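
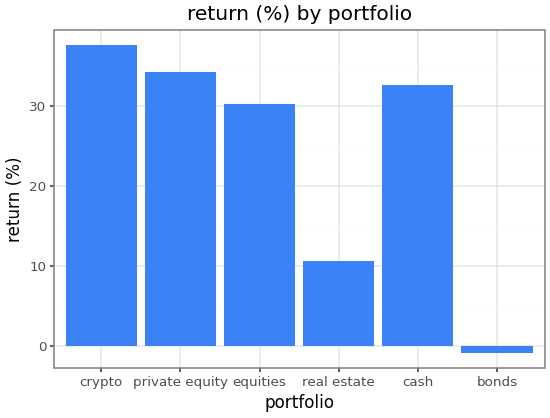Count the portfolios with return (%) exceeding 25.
4

Above 25: crypto, private equity, equities, cash.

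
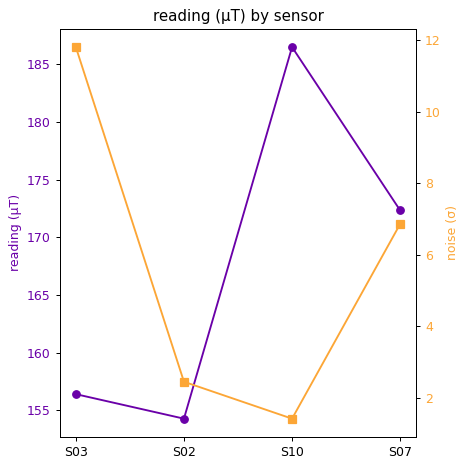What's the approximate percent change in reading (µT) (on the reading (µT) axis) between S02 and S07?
S02 ≈ 155, S07 ≈ 170; (170 − 155) / 155 ≈ +9.7%.

≈ +9.7%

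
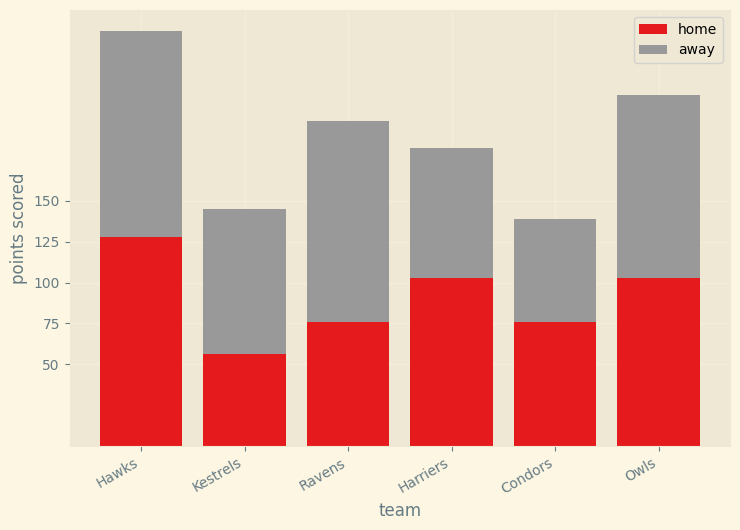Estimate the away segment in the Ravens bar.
away top ≈ 200, bottom ≈ 75; segment ≈ 125.

≈ 125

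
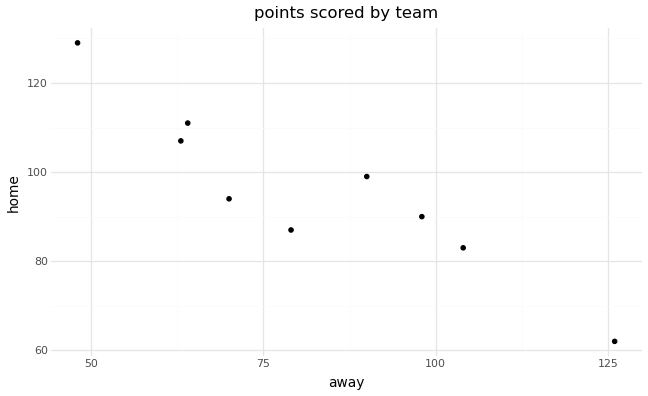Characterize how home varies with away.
Points are negatively correlated; strong (|r| ≈ 0.9).

negative, strong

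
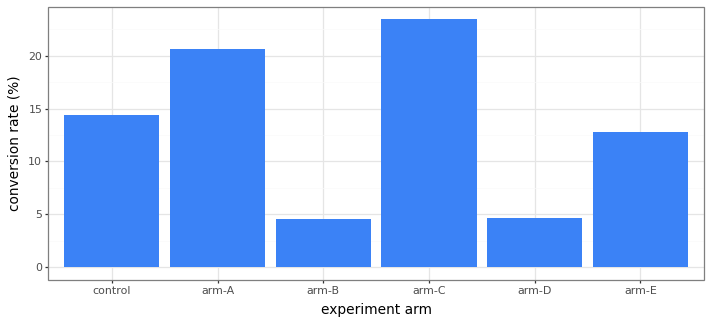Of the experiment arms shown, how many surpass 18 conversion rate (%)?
2

Above 18: arm-A, arm-C.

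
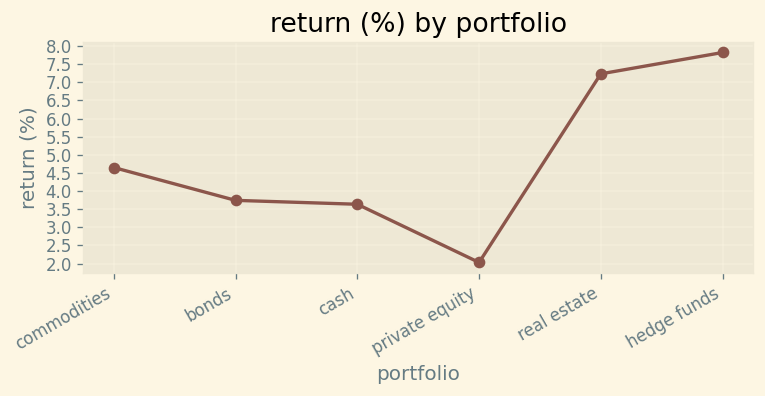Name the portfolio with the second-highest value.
real estate

Top 3: hedge funds ≈ 8.0, real estate ≈ 7.0, commodities ≈ 4.5.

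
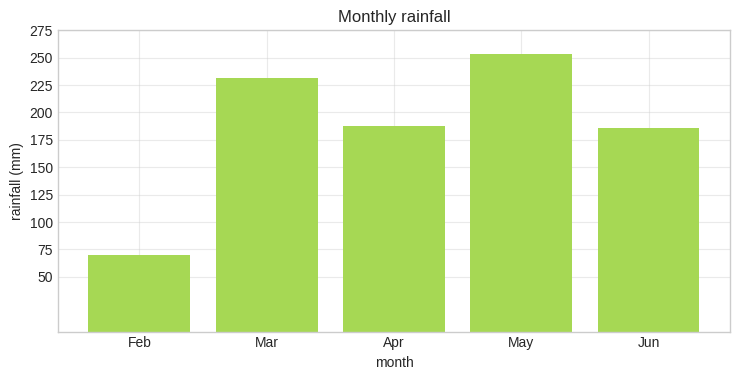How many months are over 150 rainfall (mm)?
Above 150: Mar, Apr, May, Jun.

4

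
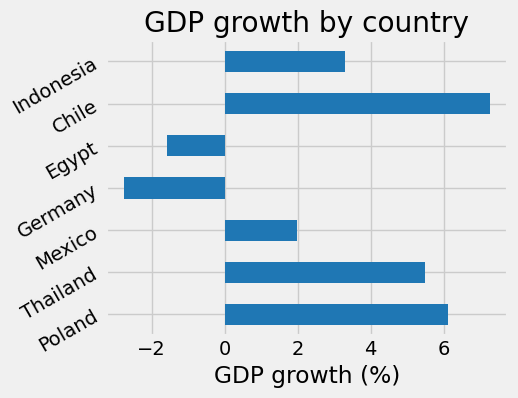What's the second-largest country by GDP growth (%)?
Top 3: Chile ≈ 7, Poland ≈ 6, Thailand ≈ 5.

Poland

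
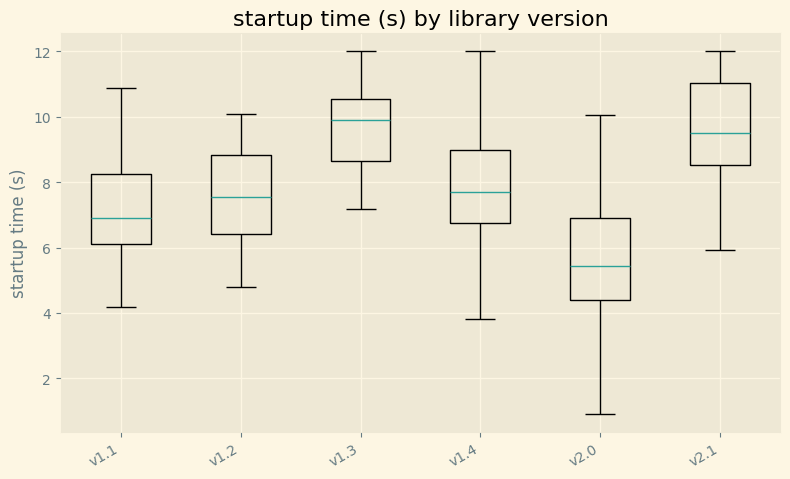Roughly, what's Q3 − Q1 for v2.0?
≈ 2.5

Q3 ≈ 7.0, Q1 ≈ 4.5; IQR ≈ 2.5.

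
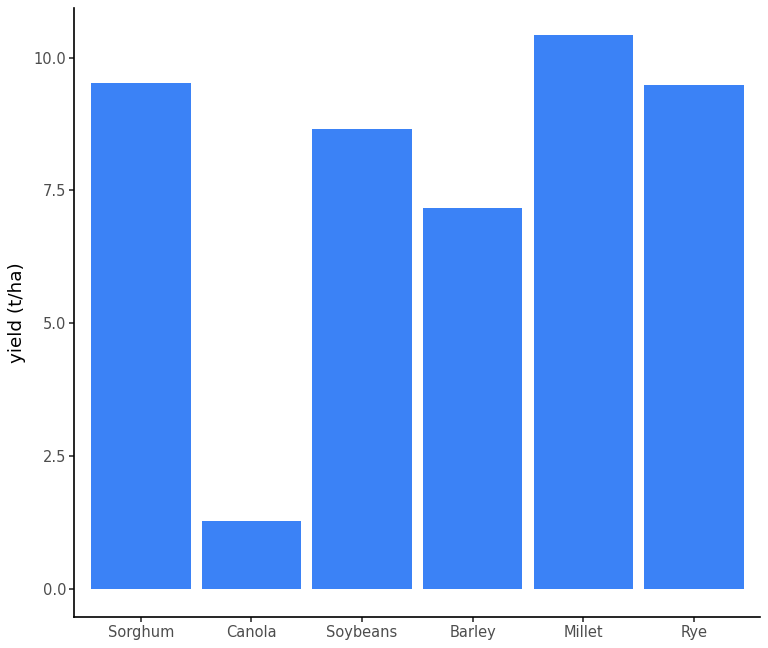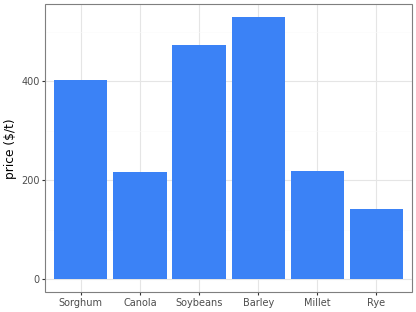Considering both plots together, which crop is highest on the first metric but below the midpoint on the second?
Millet

Chart 2 median price ($/t) ≈ 300; below-median crops: Canola, Millet, Rye. Among those, Millet has the highest yield (t/ha) (≈ 10).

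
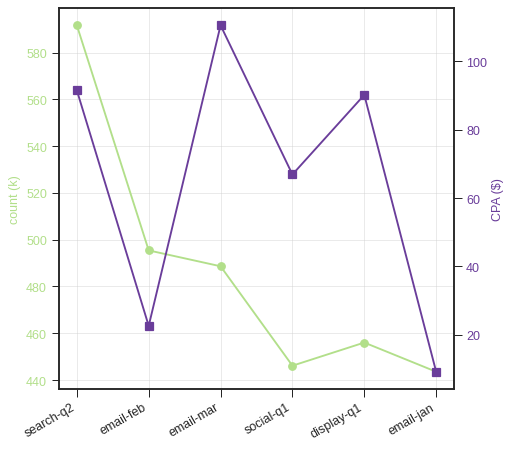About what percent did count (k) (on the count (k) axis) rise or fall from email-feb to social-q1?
≈ -12%

email-feb ≈ 500, social-q1 ≈ 440; (440 − 500) / 500 ≈ -12%.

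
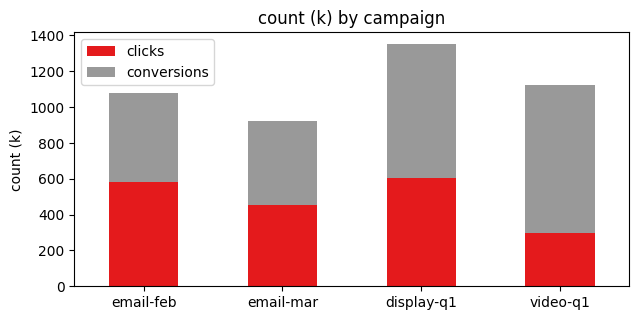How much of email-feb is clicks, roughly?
≈ 600

clicks top ≈ 600, bottom ≈ 0; segment ≈ 600.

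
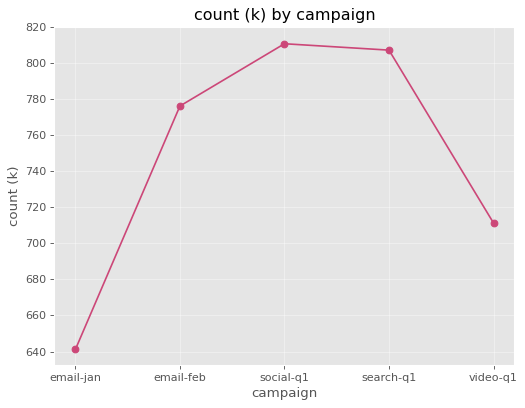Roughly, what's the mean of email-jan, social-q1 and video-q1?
≈ 727

(640 + 820 + 720) / 3 ≈ 727.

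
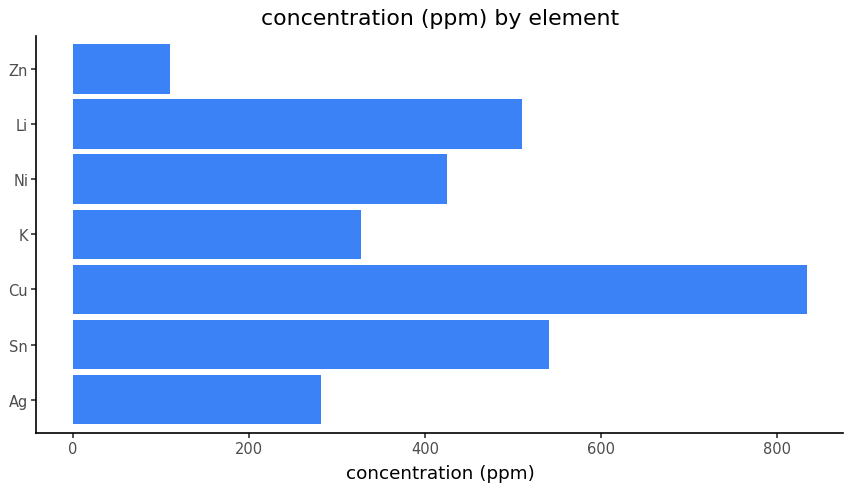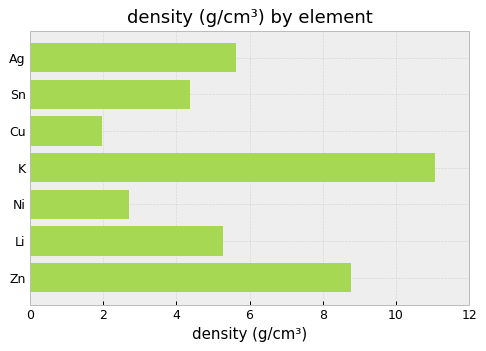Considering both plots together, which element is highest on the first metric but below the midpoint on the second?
Cu

Chart 2 median density (g/cm³) ≈ 6; below-median elements: Sn, Cu, Ni. Among those, Cu has the highest concentration (ppm) (≈ 800).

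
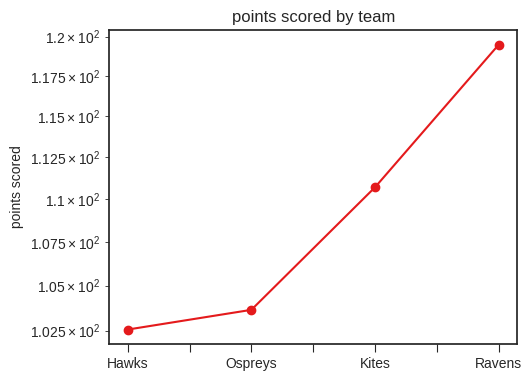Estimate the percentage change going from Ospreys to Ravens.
Ospreys ≈ 104, Ravens ≈ 120; (120 − 104) / 104 ≈ +15.4%.

≈ +15.4%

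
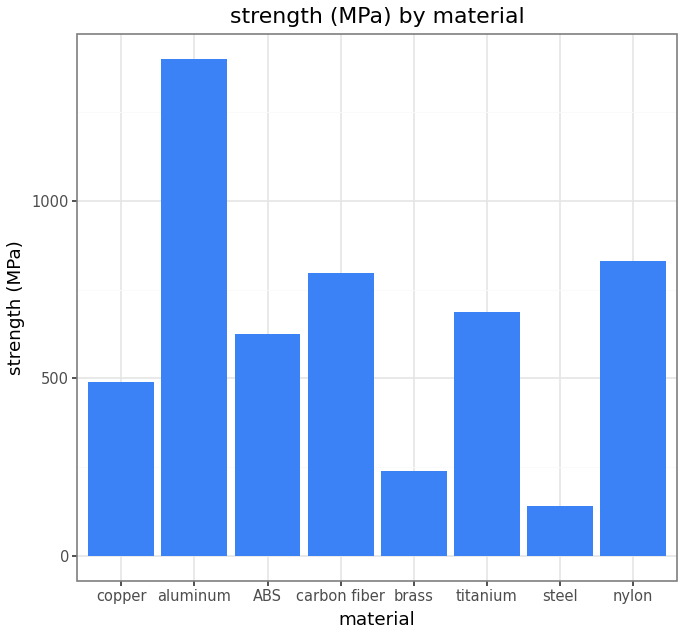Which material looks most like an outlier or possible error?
aluminum

aluminum ≈ 1400; the rest sit between ≈ 200 and ≈ 800.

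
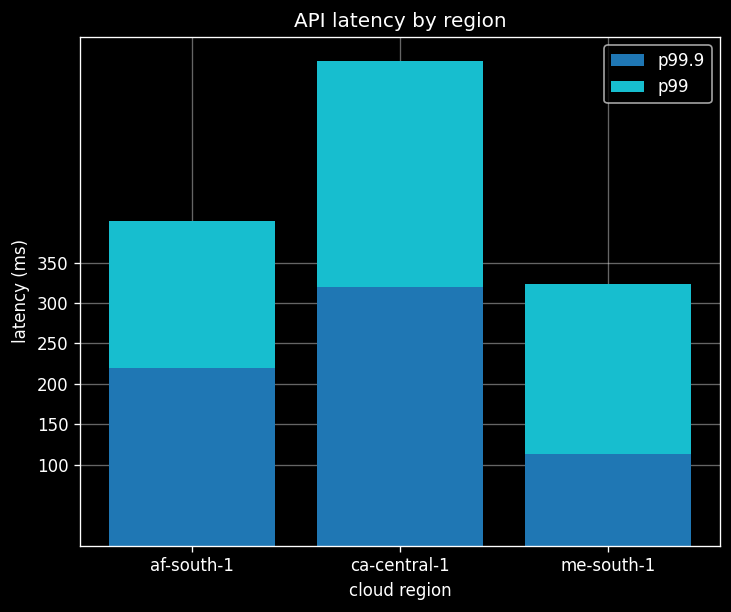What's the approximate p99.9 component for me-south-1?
≈ 100

p99.9 top ≈ 100, bottom ≈ 0; segment ≈ 100.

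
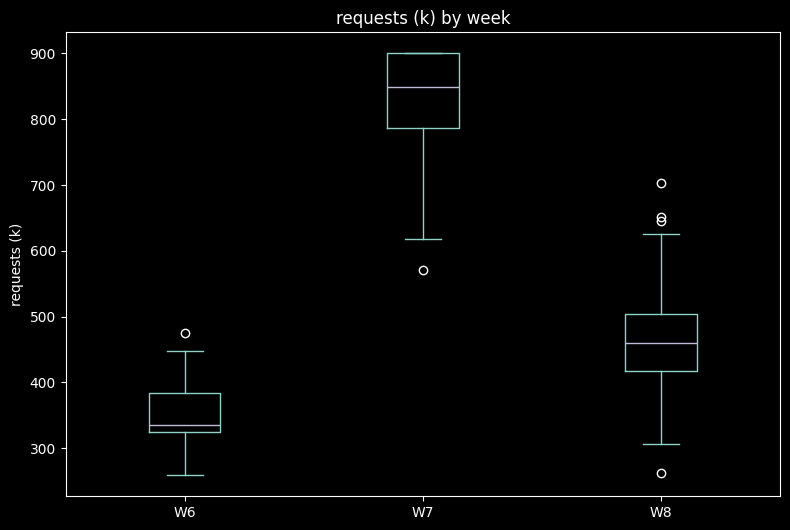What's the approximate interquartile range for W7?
Q3 ≈ 900, Q1 ≈ 800; IQR ≈ 100.

≈ 100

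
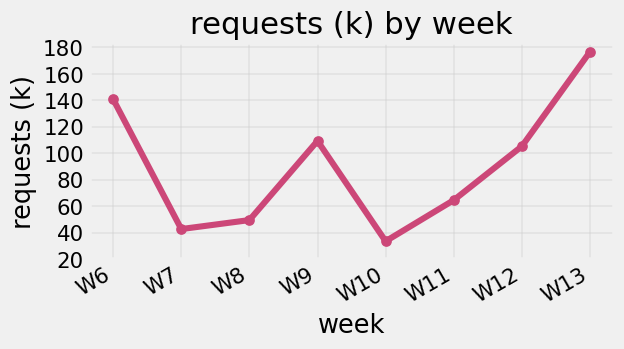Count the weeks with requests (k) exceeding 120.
Above 120: W6, W13.

2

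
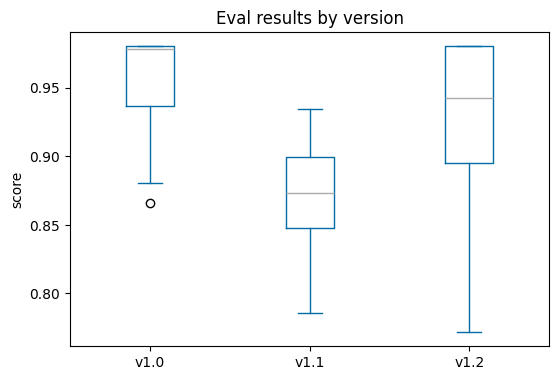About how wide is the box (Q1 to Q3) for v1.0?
Q3 ≈ 0.98, Q1 ≈ 0.94; IQR ≈ 0.04.

≈ 0.04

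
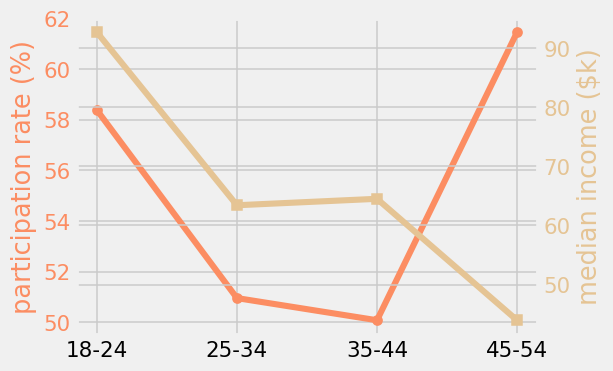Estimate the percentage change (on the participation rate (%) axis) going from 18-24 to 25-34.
≈ -12.1%

18-24 ≈ 58, 25-34 ≈ 51; (51 − 58) / 58 ≈ -12.1%.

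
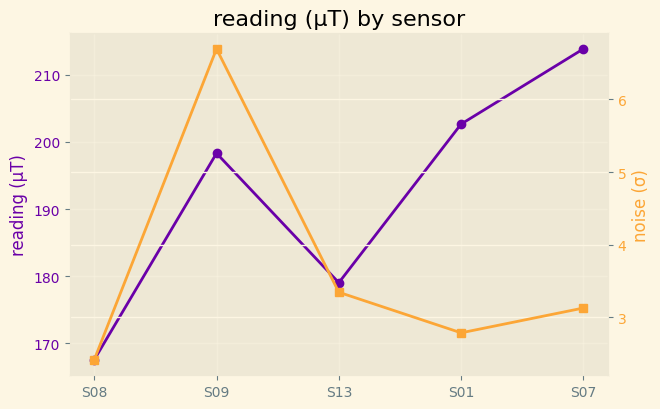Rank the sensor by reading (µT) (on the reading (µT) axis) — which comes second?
S01

Top 3 (on the reading (µT) axis): S07 ≈ 215, S01 ≈ 205, S09 ≈ 200.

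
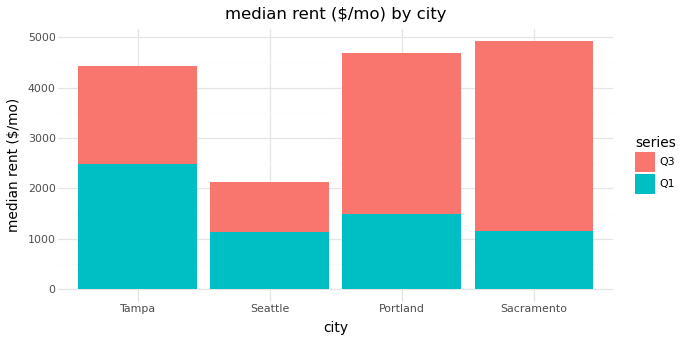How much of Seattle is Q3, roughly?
Q3 top ≈ 2000, bottom ≈ 1000; segment ≈ 1000.

≈ 1000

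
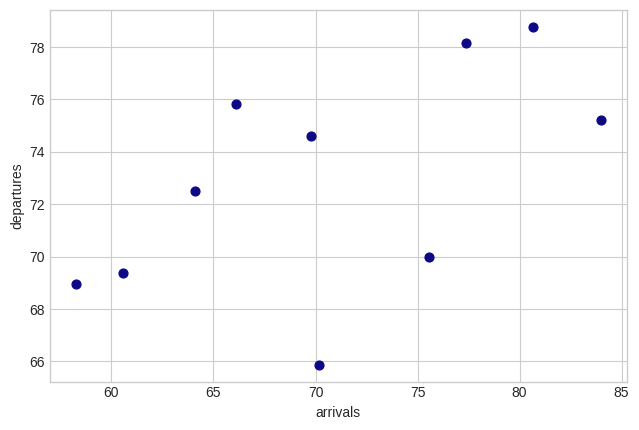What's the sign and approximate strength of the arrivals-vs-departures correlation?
positive, moderate

Points are positively correlated; moderate (|r| ≈ 0.6).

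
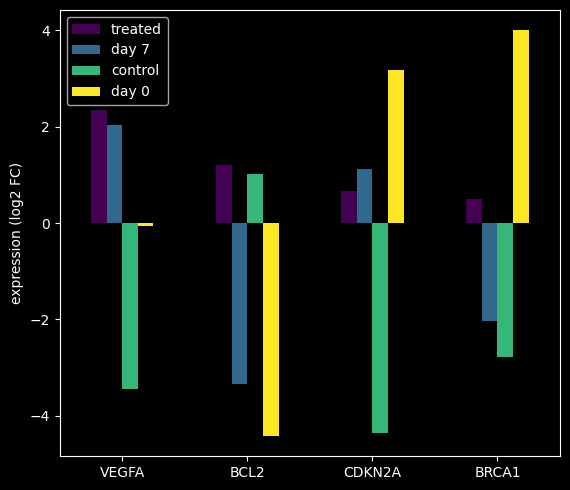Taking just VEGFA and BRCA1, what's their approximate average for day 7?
≈ 0

(2 + -2) / 2 ≈ 0.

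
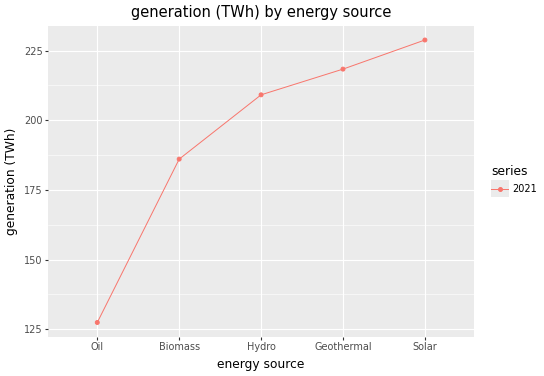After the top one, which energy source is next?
Geothermal

Top 3: Solar ≈ 230, Geothermal ≈ 220, Hydro ≈ 210.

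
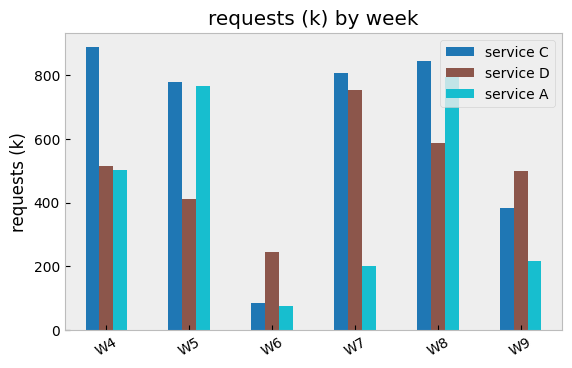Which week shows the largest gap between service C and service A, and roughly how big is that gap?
W7: service C ≈ 800, service A ≈ 200 → gap ≈ 600. Next-largest (W4) is only ≈ 400.

W7, ≈ 600 k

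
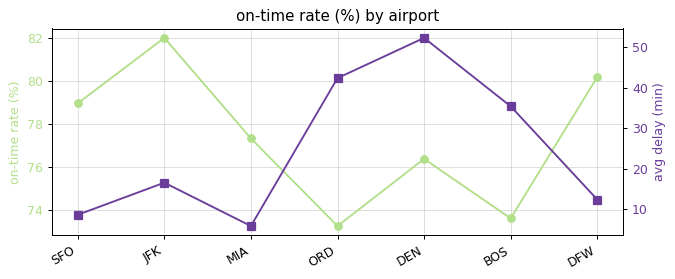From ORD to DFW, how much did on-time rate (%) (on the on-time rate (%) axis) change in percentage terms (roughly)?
ORD ≈ 73, DFW ≈ 80; (80 − 73) / 73 ≈ +9.6%.

≈ +9.6%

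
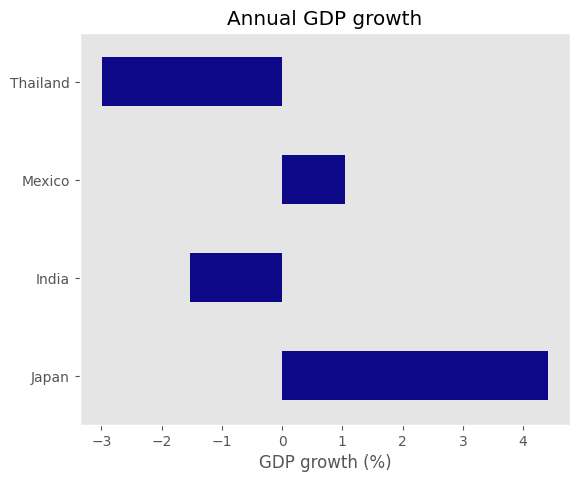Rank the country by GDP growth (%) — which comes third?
India

Top 4: Japan ≈ 4, Mexico ≈ 1, India ≈ -2, Thailand ≈ -3.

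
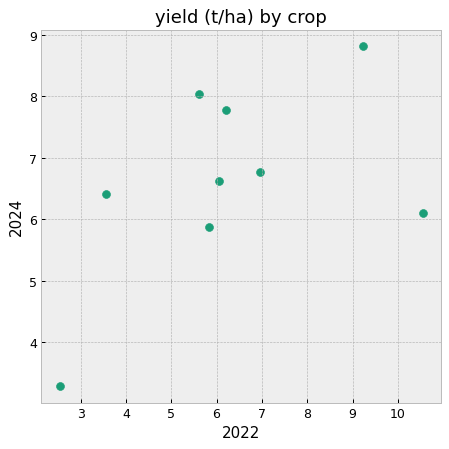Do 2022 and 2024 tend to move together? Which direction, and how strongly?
positive, moderate

Points are positively correlated; moderate (|r| ≈ 0.5).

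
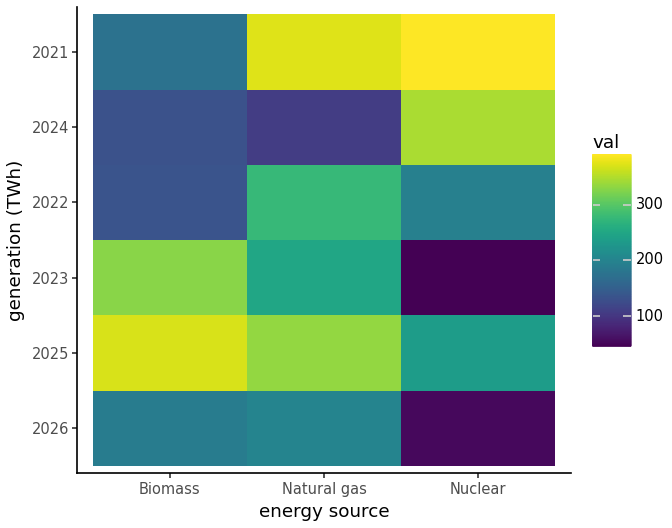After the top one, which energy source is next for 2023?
Top 3 for 2023: Biomass ≈ 350, Natural gas ≈ 250, Nuclear ≈ 50.

Natural gas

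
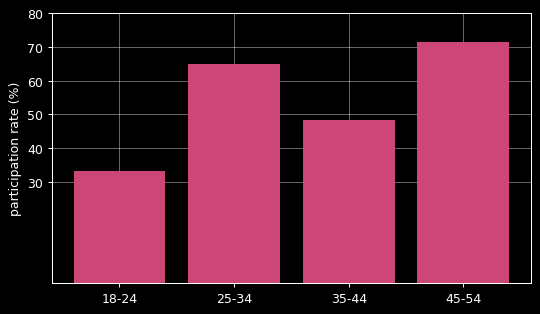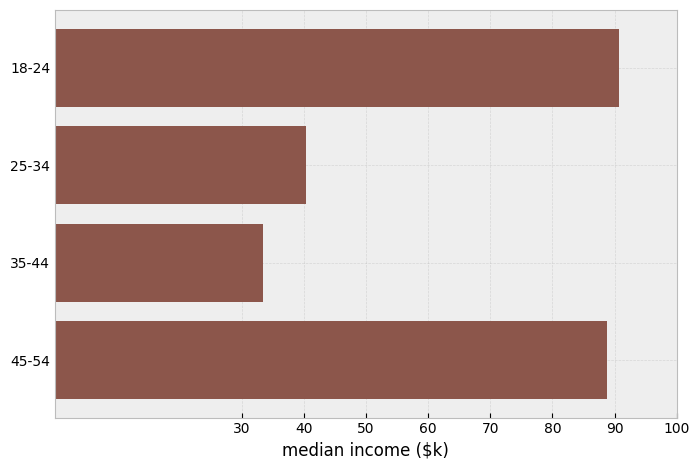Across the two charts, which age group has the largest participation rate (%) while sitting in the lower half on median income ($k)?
25-34

Chart 2 median median income ($k) ≈ 60; below-median age groups: 25-34, 35-44. Among those, 25-34 has the highest participation rate (%) (≈ 60).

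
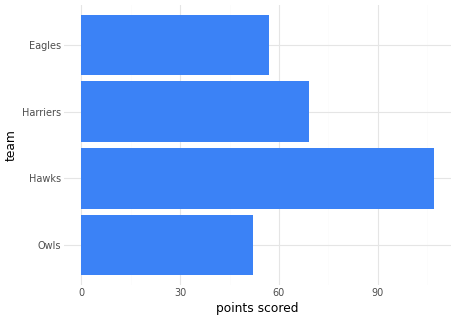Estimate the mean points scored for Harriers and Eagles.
≈ 65

(70 + 60) / 2 ≈ 65.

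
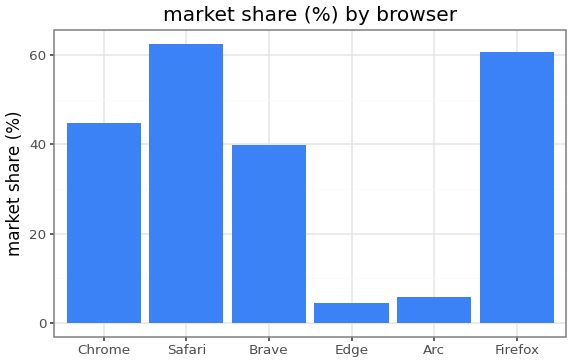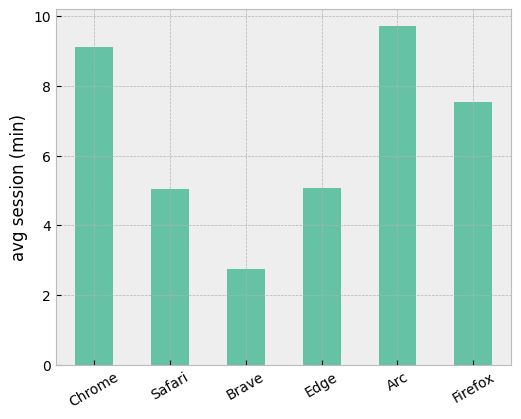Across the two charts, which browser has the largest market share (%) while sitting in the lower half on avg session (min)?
Safari

Chart 2 median avg session (min) ≈ 6; below-median browsers: Safari, Brave, Edge. Among those, Safari has the highest market share (%) (≈ 60).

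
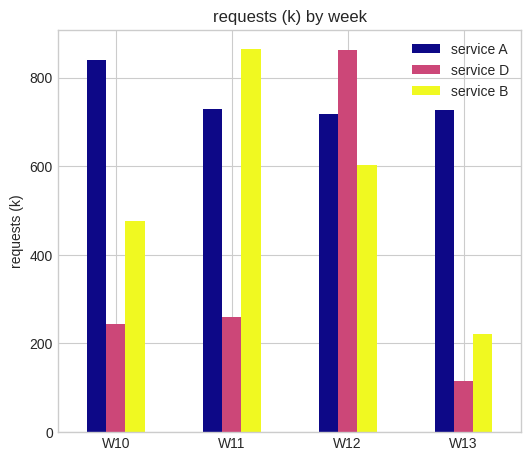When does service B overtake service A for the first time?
W10: service B ≈ 500 vs service A ≈ 800 (not yet); W11: service B ≈ 900 vs service A ≈ 700 (first crossover).

W11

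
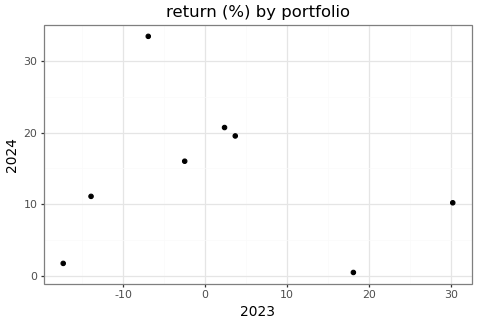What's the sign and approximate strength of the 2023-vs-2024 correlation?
no clear correlation

Points are roughly uncorrelated; weak (|r| ≈ 0.2).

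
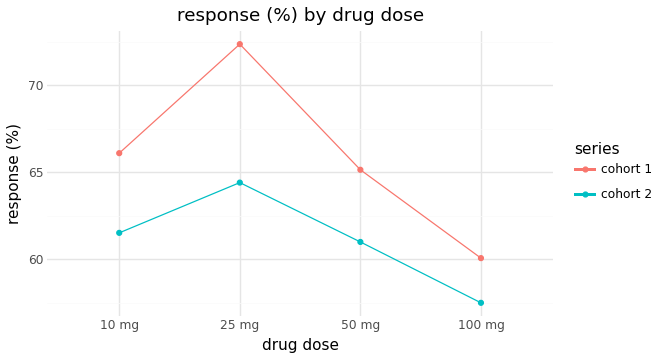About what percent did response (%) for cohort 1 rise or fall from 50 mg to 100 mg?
50 mg ≈ 66, 100 mg ≈ 60; (60 − 66) / 66 ≈ -9.1%.

≈ -9.1%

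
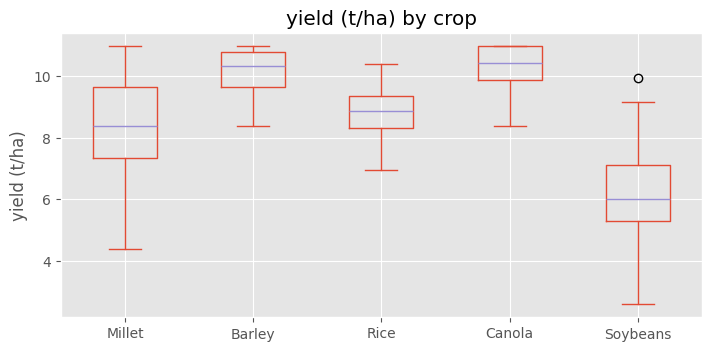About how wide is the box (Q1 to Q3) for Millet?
Q3 ≈ 9.5, Q1 ≈ 7.5; IQR ≈ 2.0.

≈ 2.0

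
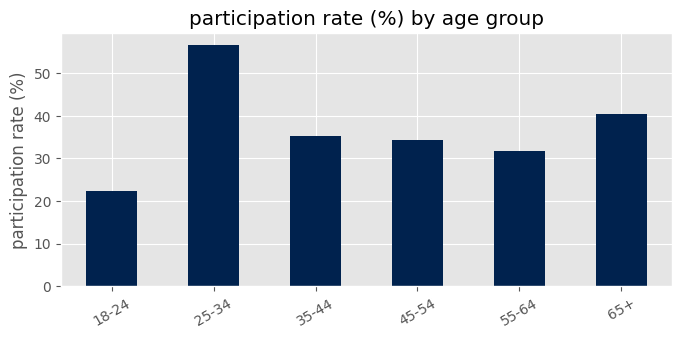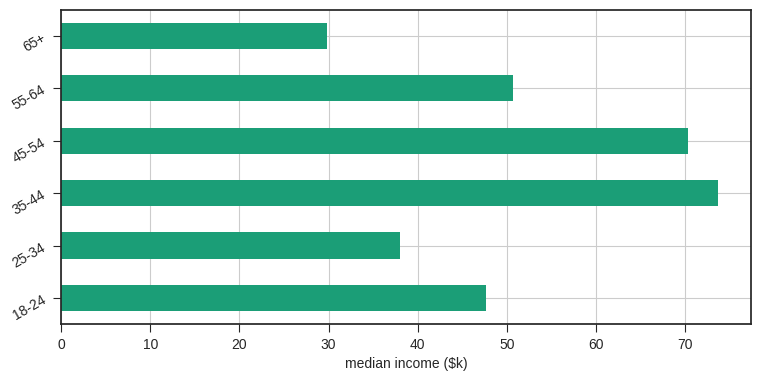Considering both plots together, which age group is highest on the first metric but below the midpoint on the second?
25-34

Chart 2 median median income ($k) ≈ 50; below-median age groups: 18-24, 25-34, 65+. Among those, 25-34 has the highest participation rate (%) (≈ 60).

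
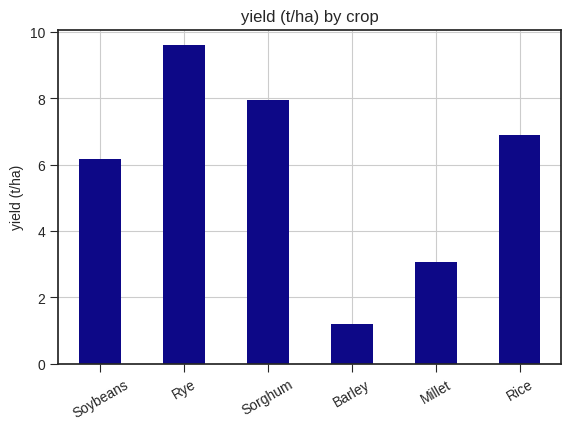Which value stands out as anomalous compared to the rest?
Barley

Barley ≈ 1; the rest sit between ≈ 3 and ≈ 10.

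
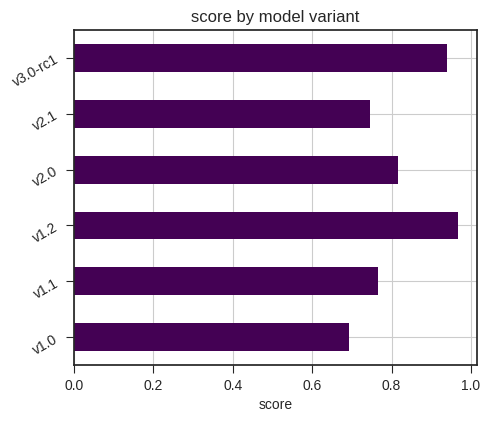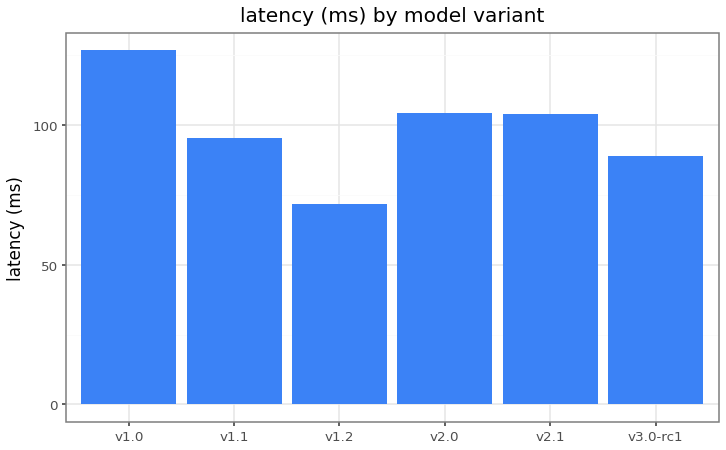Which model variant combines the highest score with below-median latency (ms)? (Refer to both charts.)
v1.2

Chart 2 median latency (ms) ≈ 100; below-median model variants: v1.1, v1.2, v3.0-rc1. Among those, v1.2 has the highest score (≈ 1).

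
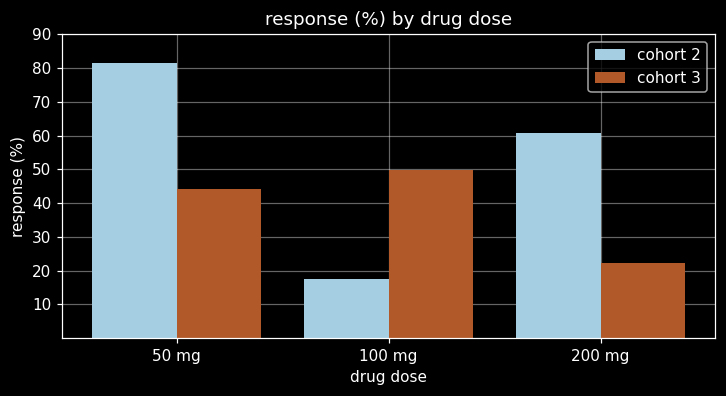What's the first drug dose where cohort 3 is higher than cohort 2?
100 mg

50 mg: cohort 3 ≈ 40 vs cohort 2 ≈ 80 (not yet); 100 mg: cohort 3 ≈ 50 vs cohort 2 ≈ 20 (first crossover).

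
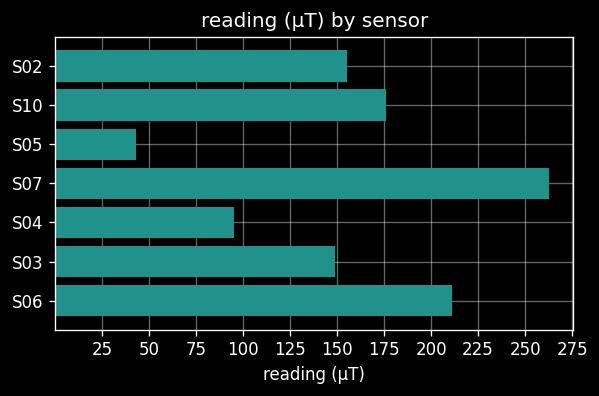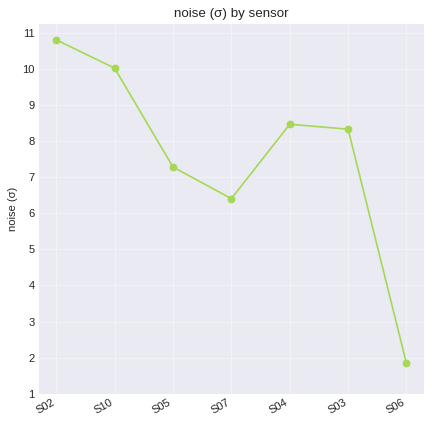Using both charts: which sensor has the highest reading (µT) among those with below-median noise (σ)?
S07

Chart 2 median noise (σ) ≈ 8; below-median sensors: S05, S07, S06. Among those, S07 has the highest reading (µT) (≈ 275).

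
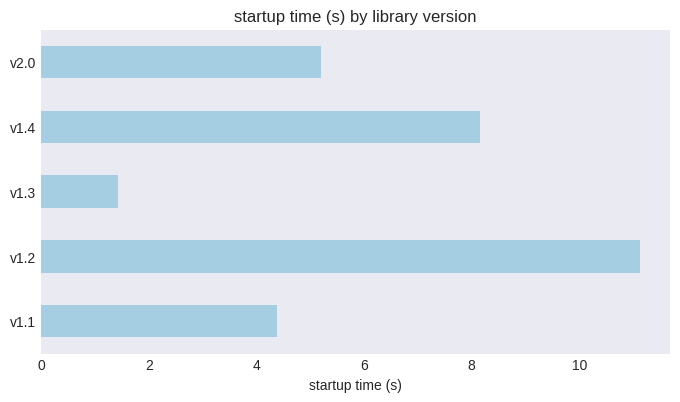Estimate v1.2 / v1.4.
≈ 1.38×

v1.2 ≈ 11, v1.4 ≈ 8; 11/8 ≈ 1.38.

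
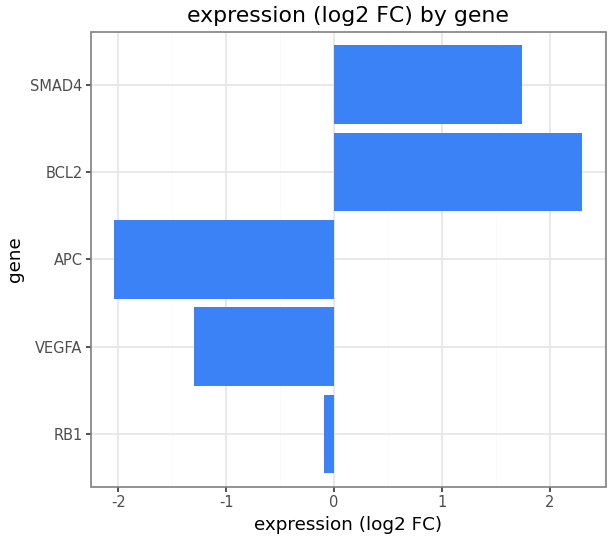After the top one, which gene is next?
Top 3: BCL2 ≈ 2.5, SMAD4 ≈ 1.5, RB1 ≈ 0.0.

SMAD4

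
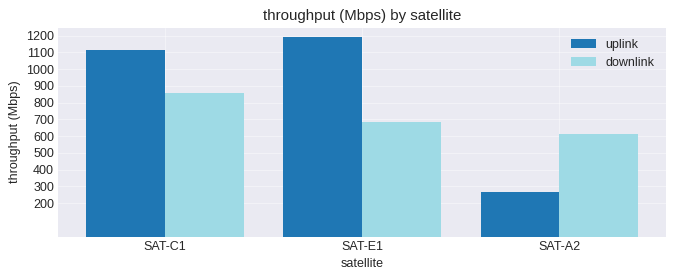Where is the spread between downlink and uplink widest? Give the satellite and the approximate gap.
SAT-E1: downlink ≈ 700, uplink ≈ 1200 → gap ≈ 500. Next-largest (SAT-A2) is only ≈ 300.

SAT-E1, ≈ 500 Mbps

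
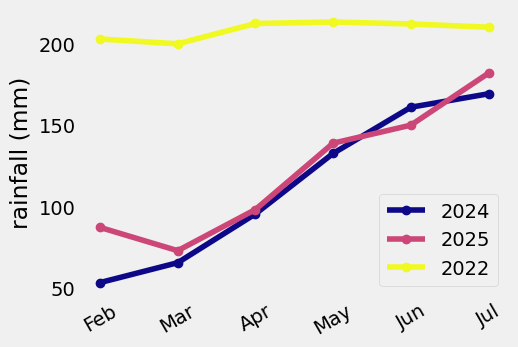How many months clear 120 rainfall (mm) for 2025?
3

Above 120: May, Jun, Jul.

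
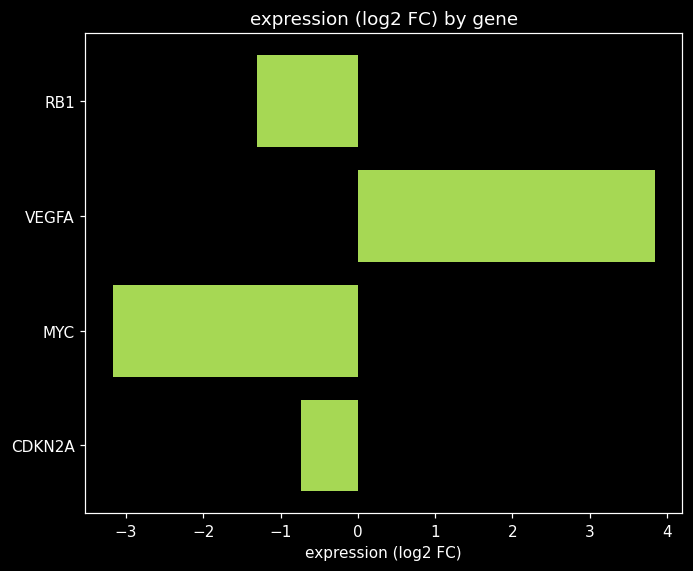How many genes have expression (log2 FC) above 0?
Above 0: VEGFA.

1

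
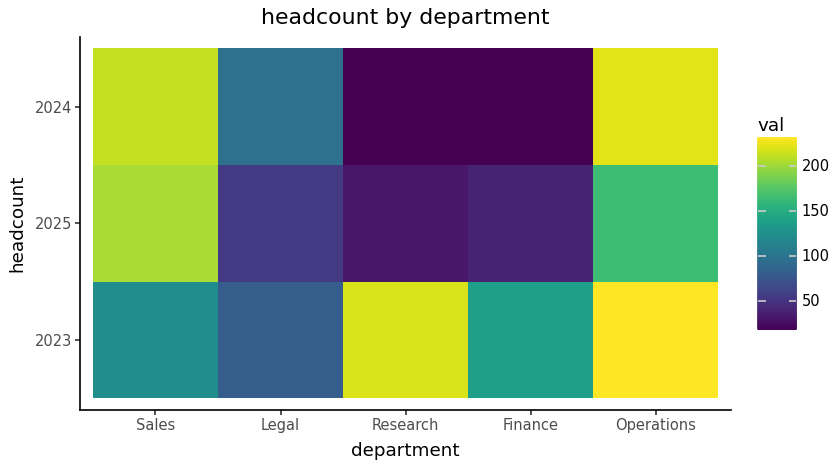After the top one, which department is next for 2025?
Top 3 for 2025: Sales ≈ 200, Operations ≈ 160, Legal ≈ 60.

Operations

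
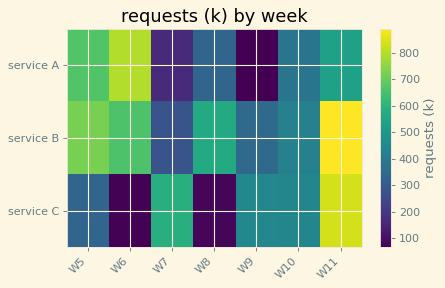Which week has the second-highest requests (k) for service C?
W7

Top 3 for service C: W11 ≈ 800, W7 ≈ 600, W9 ≈ 500.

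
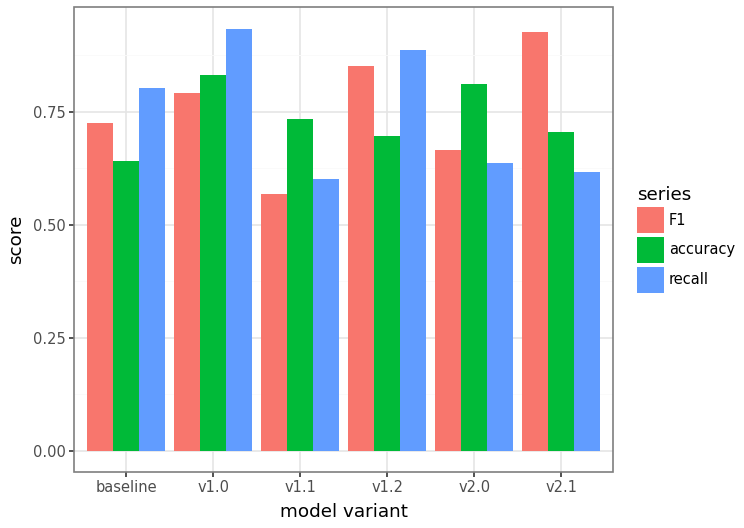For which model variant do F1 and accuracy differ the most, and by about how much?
v2.1: F1 ≈ 0.9, accuracy ≈ 0.7 → gap ≈ 0.2. Next-largest (v1.1) is only ≈ 0.1.

v2.1, ≈ 0.2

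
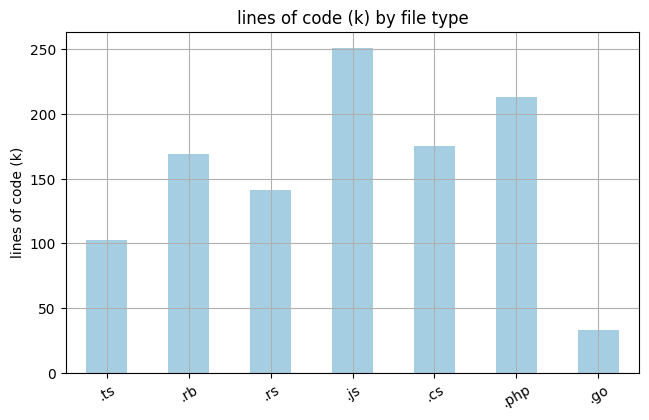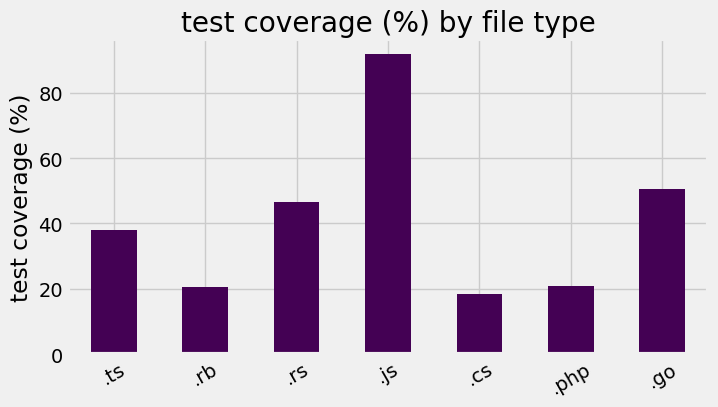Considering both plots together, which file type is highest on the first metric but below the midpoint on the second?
Chart 2 median test coverage (%) ≈ 40; below-median file types: .rb, .cs, .php. Among those, .php has the highest lines of code (k) (≈ 225).

.php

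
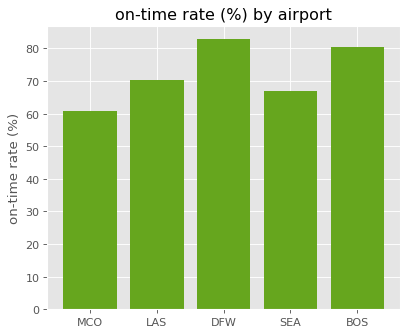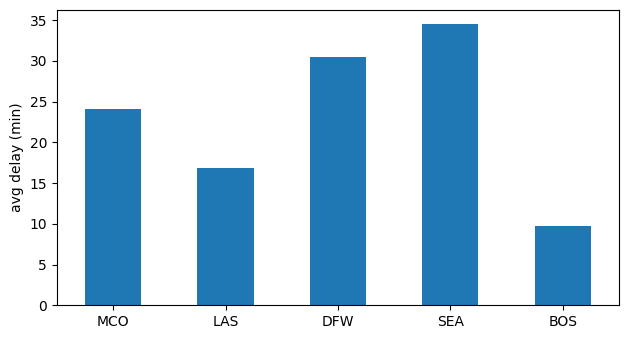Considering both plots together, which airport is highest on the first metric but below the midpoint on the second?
BOS

Chart 2 median avg delay (min) ≈ 25; below-median airports: LAS, BOS. Among those, BOS has the highest on-time rate (%) (≈ 80).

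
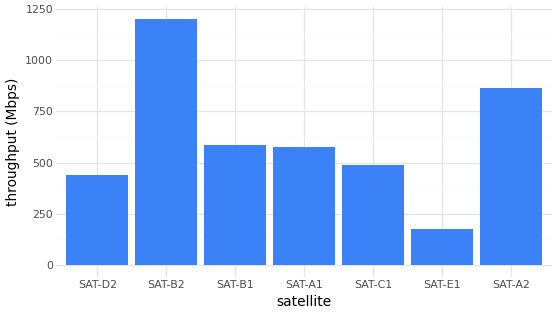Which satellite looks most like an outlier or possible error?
SAT-B2 ≈ 1200; the rest sit between ≈ 200 and ≈ 900.

SAT-B2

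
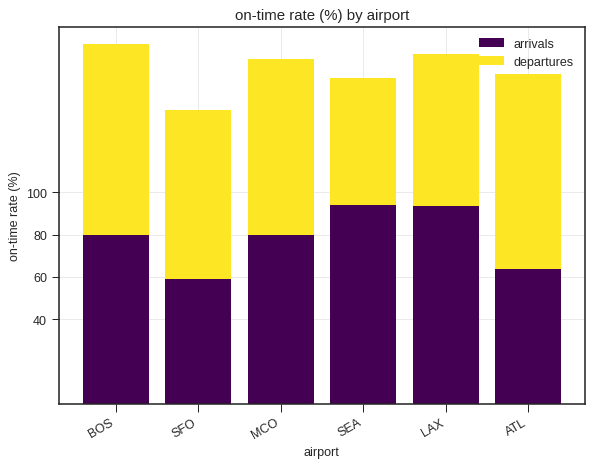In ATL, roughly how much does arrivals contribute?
arrivals top ≈ 60, bottom ≈ 0; segment ≈ 60.

≈ 60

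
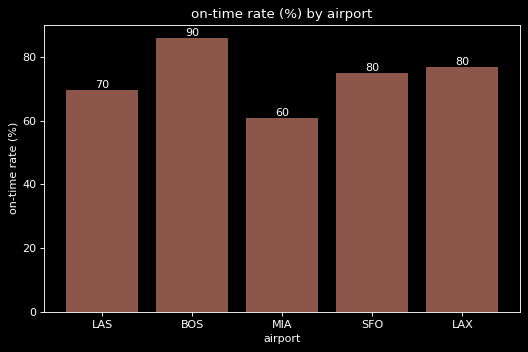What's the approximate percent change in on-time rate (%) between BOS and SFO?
BOS ≈ 90, SFO ≈ 80; (80 − 90) / 90 ≈ -11.1%.

≈ -11.1%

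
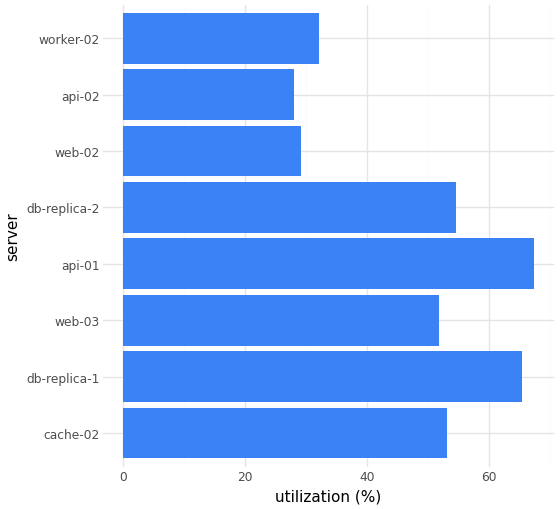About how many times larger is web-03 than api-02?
web-03 ≈ 50, api-02 ≈ 30; 50/30 ≈ 1.67.

≈ 1.67×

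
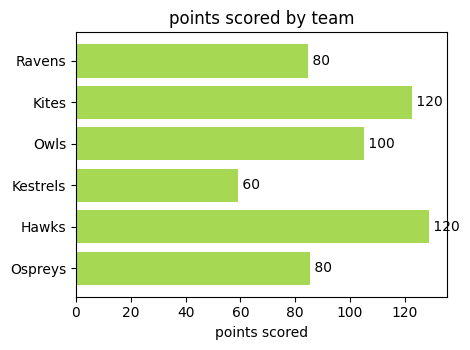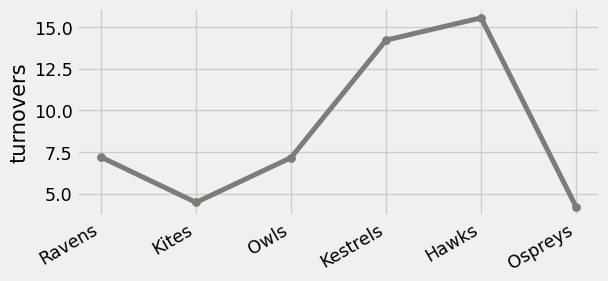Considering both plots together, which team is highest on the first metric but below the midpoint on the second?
Chart 2 median turnovers ≈ 8; below-median teams: Kites, Owls, Ospreys. Among those, Kites has the highest points scored (≈ 120).

Kites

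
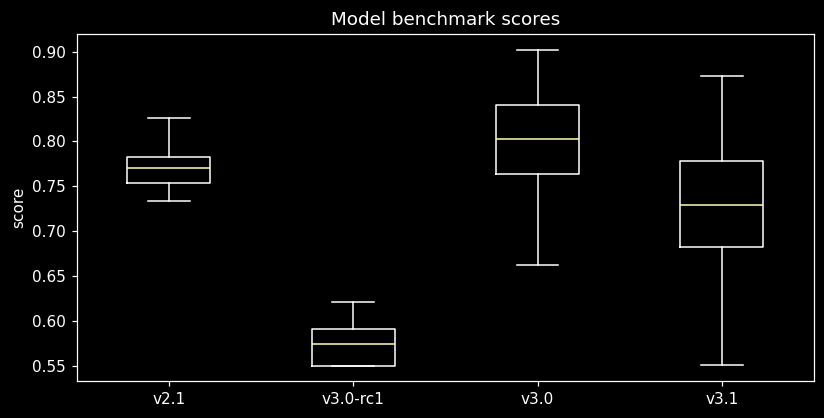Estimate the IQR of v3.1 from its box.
Q3 ≈ 0.78, Q1 ≈ 0.68; IQR ≈ 0.10.

≈ 0.10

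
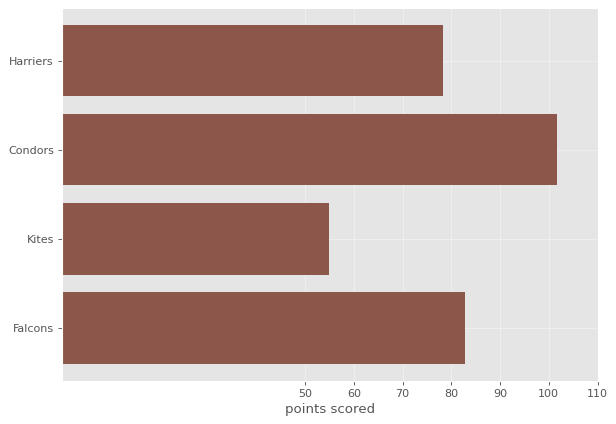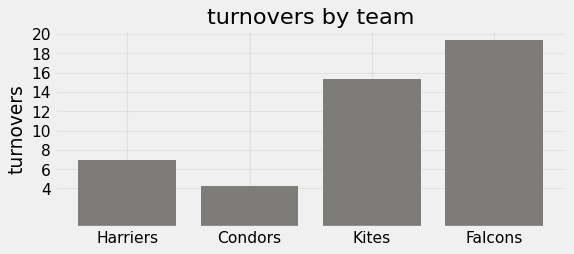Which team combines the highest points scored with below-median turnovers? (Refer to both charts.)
Condors

Chart 2 median turnovers ≈ 12; below-median teams: Harriers, Condors. Among those, Condors has the highest points scored (≈ 100).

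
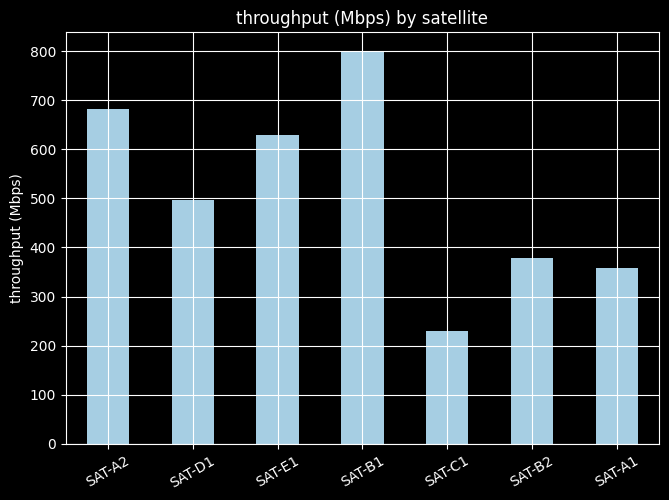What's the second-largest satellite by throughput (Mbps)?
Top 3: SAT-B1 ≈ 800, SAT-A2 ≈ 700, SAT-E1 ≈ 600.

SAT-A2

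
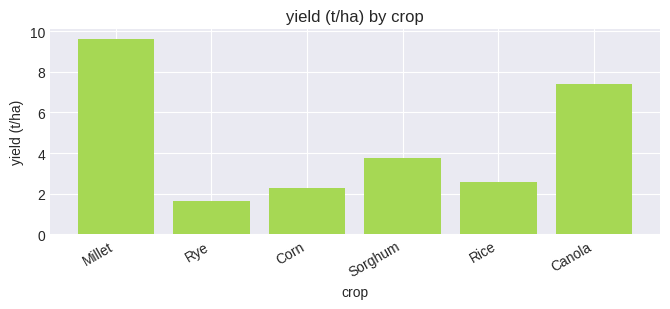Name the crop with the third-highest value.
Top 4: Millet ≈ 10, Canola ≈ 7, Sorghum ≈ 4, Rice ≈ 3.

Sorghum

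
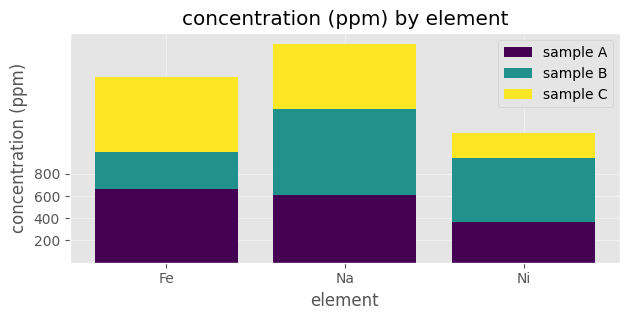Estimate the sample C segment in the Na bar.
sample C top ≈ 2000, bottom ≈ 1400; segment ≈ 600.

≈ 600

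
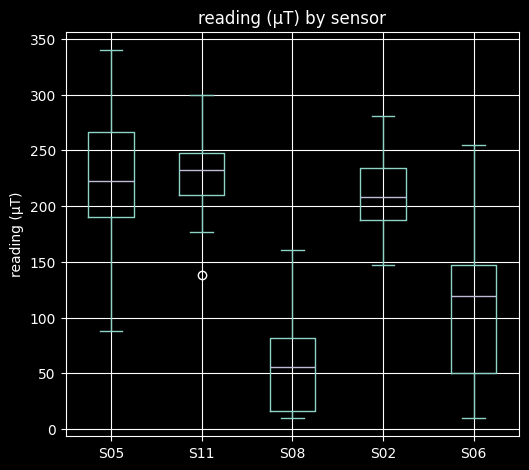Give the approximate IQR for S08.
Q3 ≈ 80, Q1 ≈ 20; IQR ≈ 60.

≈ 60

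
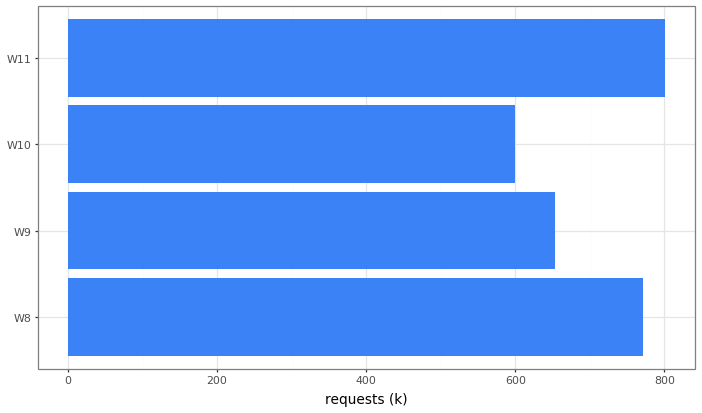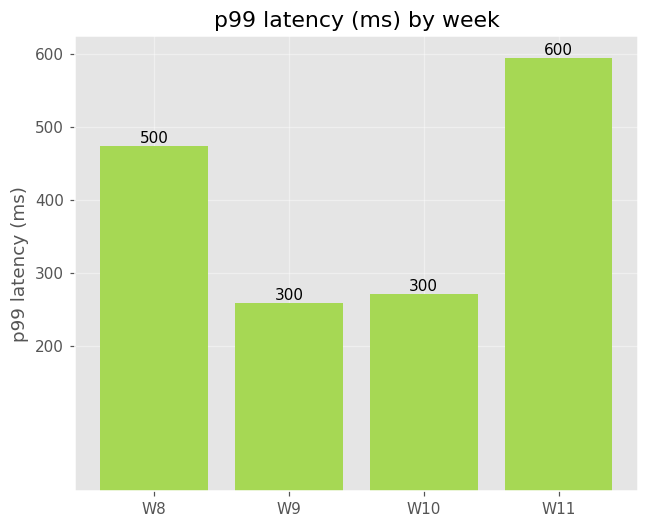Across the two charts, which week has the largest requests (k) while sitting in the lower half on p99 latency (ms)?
Chart 2 median p99 latency (ms) ≈ 400; below-median weeks: W9, W10. Among those, W9 has the highest requests (k) (≈ 700).

W9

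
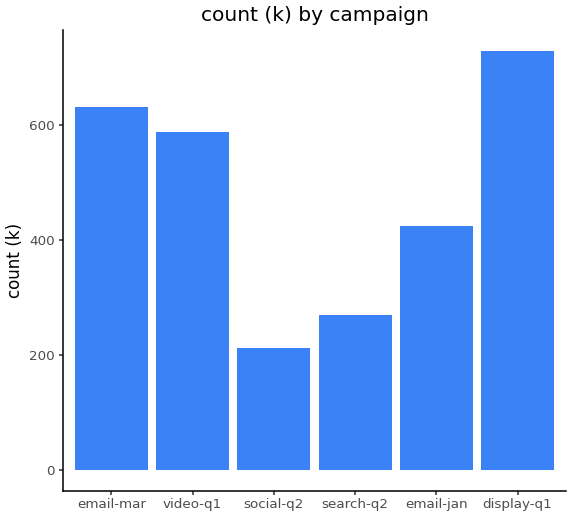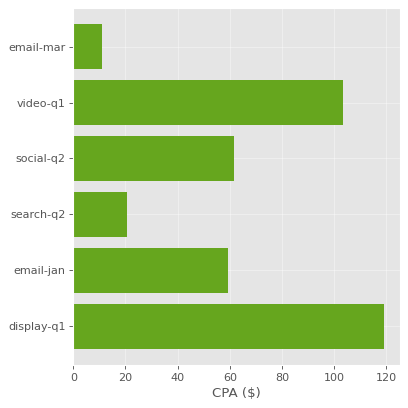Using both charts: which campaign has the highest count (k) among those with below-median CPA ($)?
Chart 2 median CPA ($) ≈ 60; below-median campaigns: email-mar, search-q2, email-jan. Among those, email-mar has the highest count (k) (≈ 600).

email-mar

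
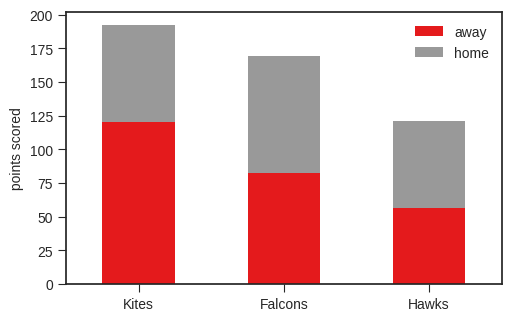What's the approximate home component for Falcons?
home top ≈ 160, bottom ≈ 80; segment ≈ 80.

≈ 80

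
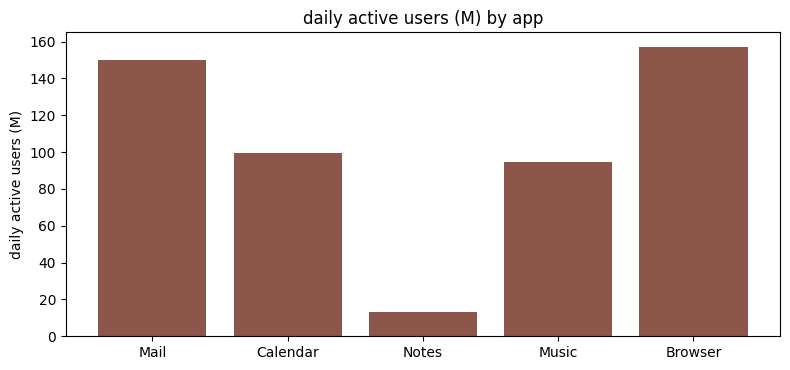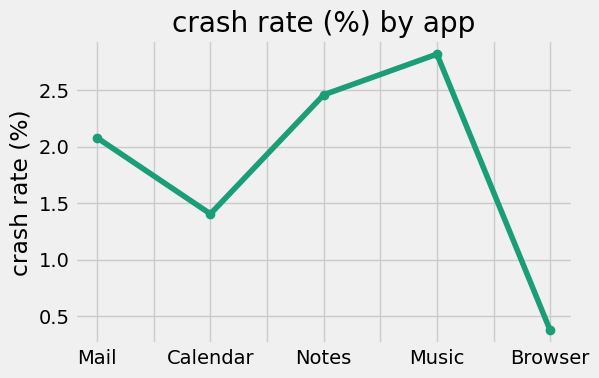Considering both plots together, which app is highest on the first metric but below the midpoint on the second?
Chart 2 median crash rate (%) ≈ 2; below-median apps: Calendar, Browser. Among those, Browser has the highest daily active users (M) (≈ 160).

Browser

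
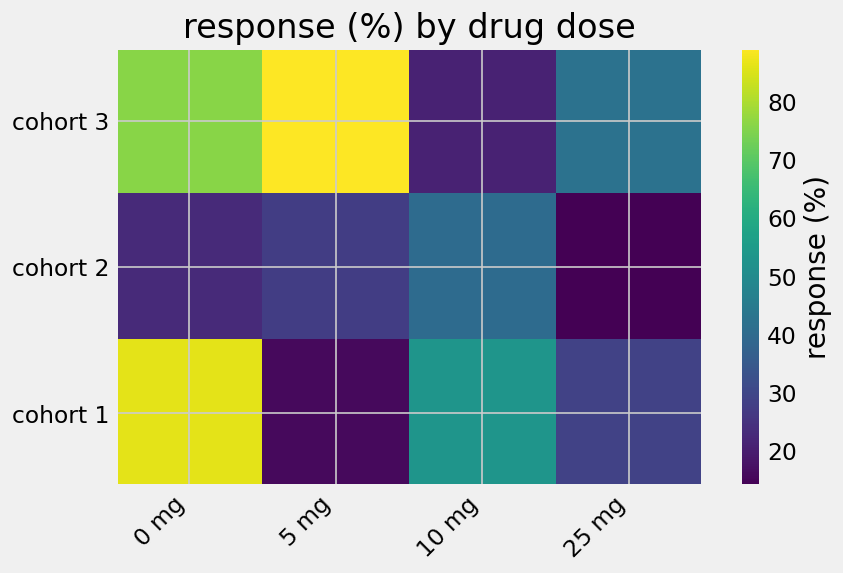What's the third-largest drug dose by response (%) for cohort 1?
Top 4 for cohort 1: 0 mg ≈ 90, 10 mg ≈ 50, 25 mg ≈ 30, 5 mg ≈ 20.

25 mg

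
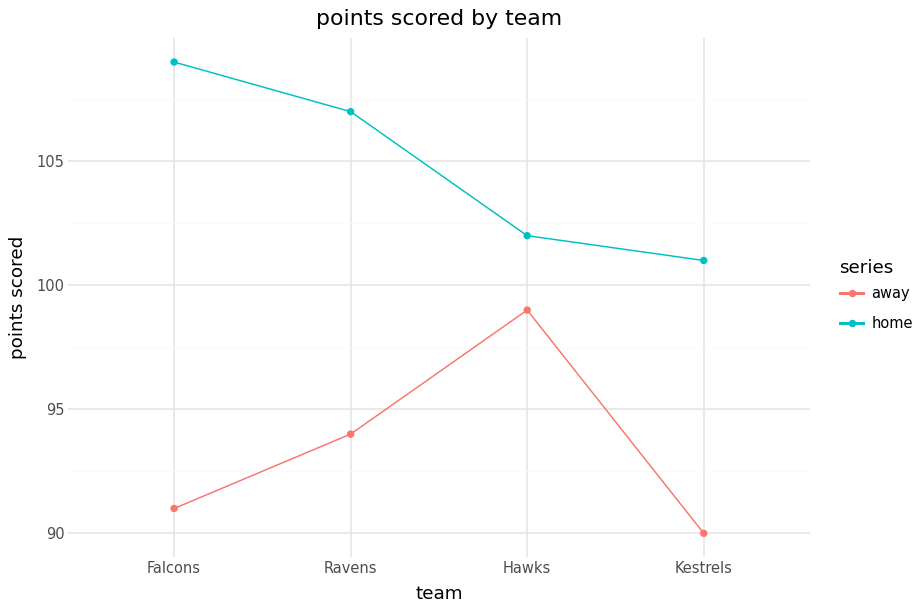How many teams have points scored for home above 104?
Above 104: Falcons, Ravens.

2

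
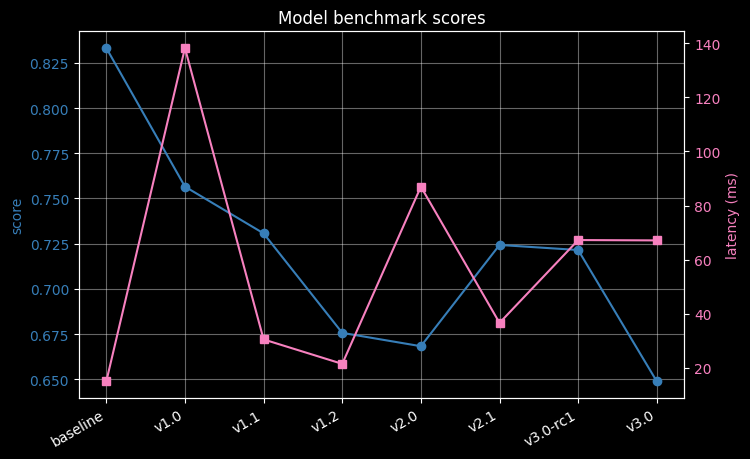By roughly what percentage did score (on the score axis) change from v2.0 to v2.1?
v2.0 ≈ 0.66, v2.1 ≈ 0.72; (0.72 − 0.66) / 0.66 ≈ +9.1%.

≈ +9.1%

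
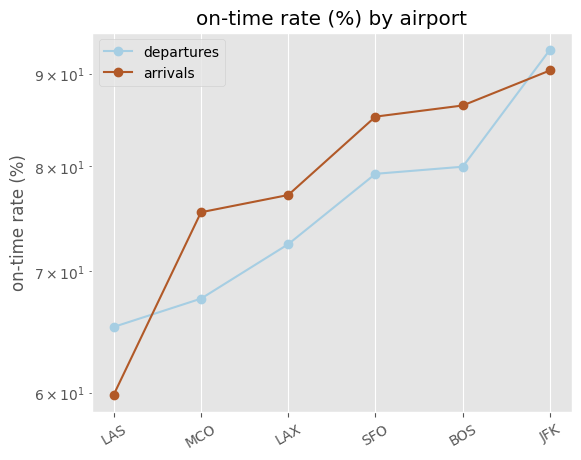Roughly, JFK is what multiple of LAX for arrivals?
≈ 1.2×

JFK ≈ 90, LAX ≈ 75; 90/75 ≈ 1.2.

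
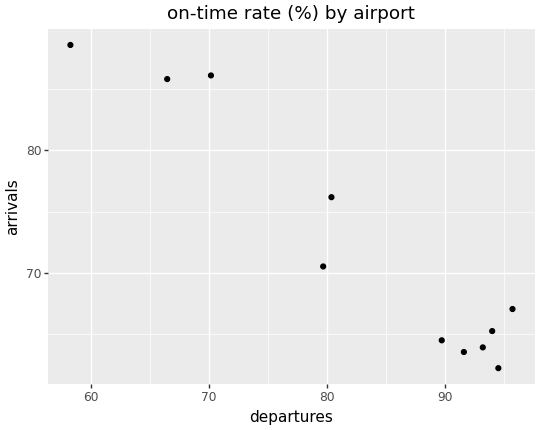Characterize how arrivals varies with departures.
negative, strong

Points are negatively correlated; strong (|r| ≈ 1.0).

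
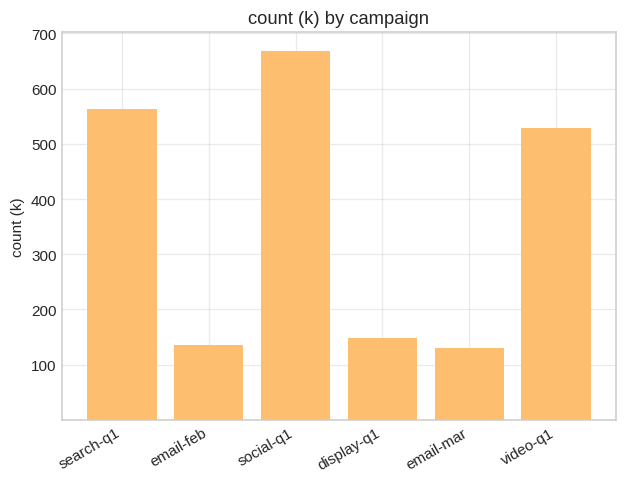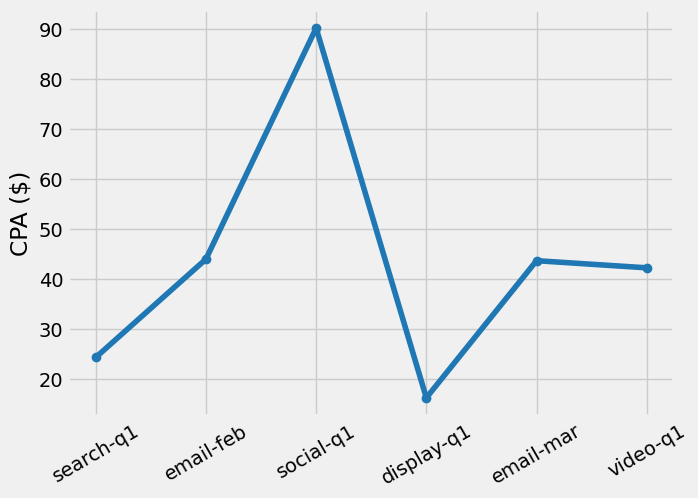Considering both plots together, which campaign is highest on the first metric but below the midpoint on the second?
search-q1

Chart 2 median CPA ($) ≈ 40; below-median campaigns: search-q1, display-q1, video-q1. Among those, search-q1 has the highest count (k) (≈ 600).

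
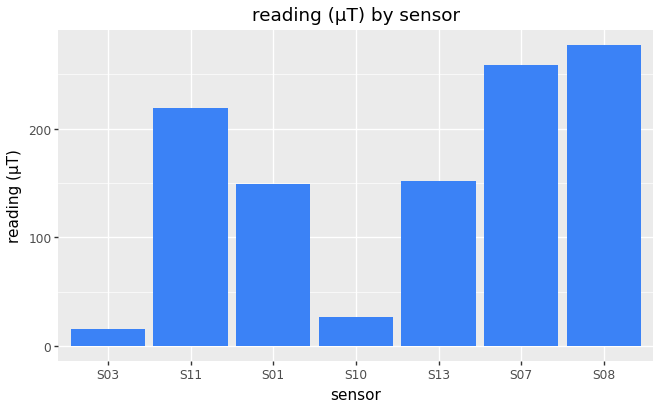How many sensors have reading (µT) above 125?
Above 125: S11, S01, S13, S07, S08.

5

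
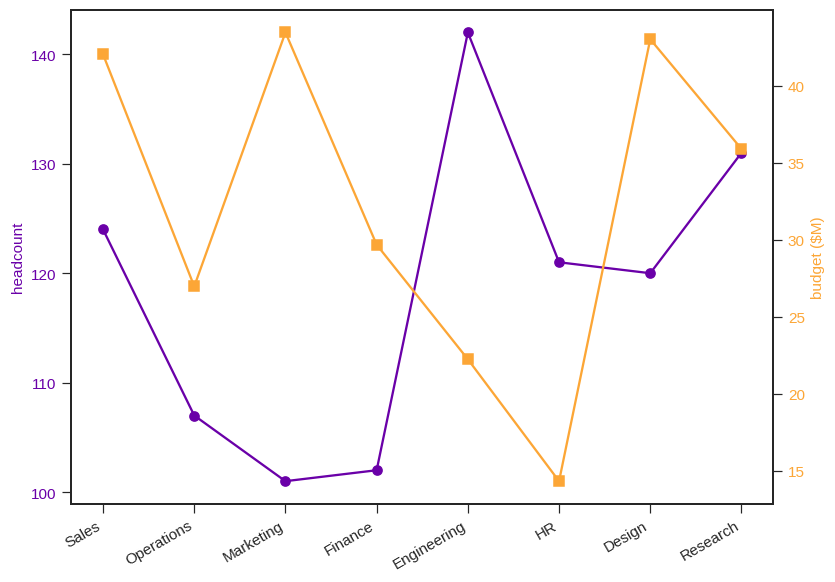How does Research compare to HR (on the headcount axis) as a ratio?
≈ 1.08×

Research ≈ 130, HR ≈ 120; 130/120 ≈ 1.08.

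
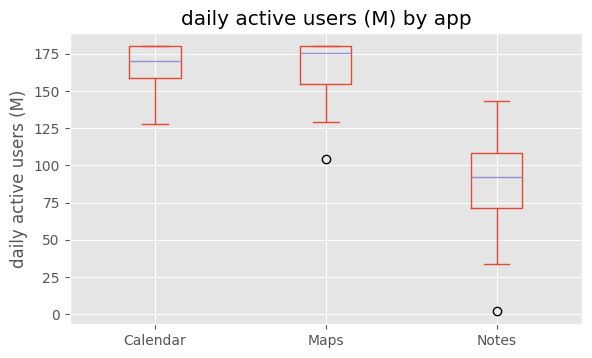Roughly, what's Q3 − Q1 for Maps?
≈ 30

Q3 ≈ 180, Q1 ≈ 150; IQR ≈ 30.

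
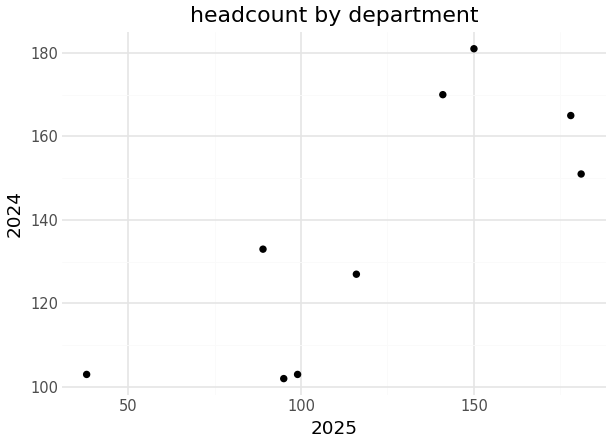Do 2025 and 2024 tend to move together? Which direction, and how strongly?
positive, strong

Points are positively correlated; strong (|r| ≈ 0.8).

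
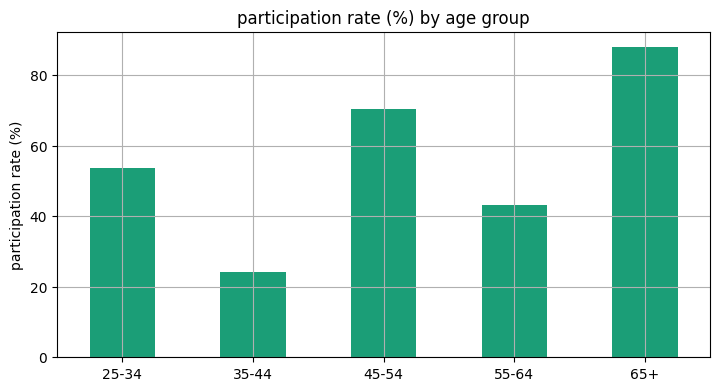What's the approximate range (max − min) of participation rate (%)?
≈ 70

Max 65+ ≈ 90, min 35-44 ≈ 20; range ≈ 70.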